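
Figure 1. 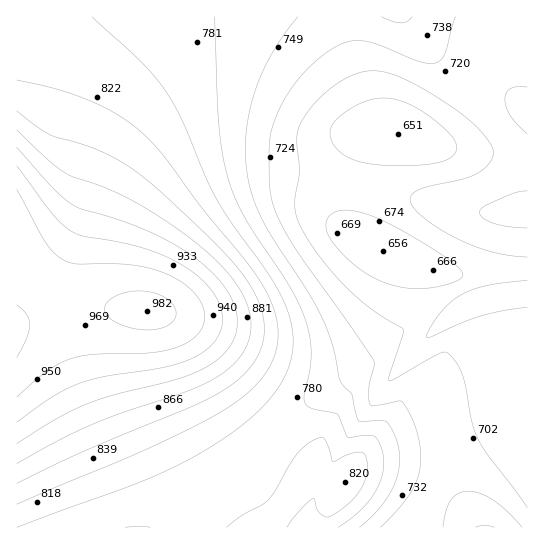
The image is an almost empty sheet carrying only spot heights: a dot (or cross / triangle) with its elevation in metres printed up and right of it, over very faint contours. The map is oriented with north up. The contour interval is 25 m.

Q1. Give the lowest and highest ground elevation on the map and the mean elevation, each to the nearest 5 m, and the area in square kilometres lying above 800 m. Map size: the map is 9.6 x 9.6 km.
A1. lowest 650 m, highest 980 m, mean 785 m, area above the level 36.4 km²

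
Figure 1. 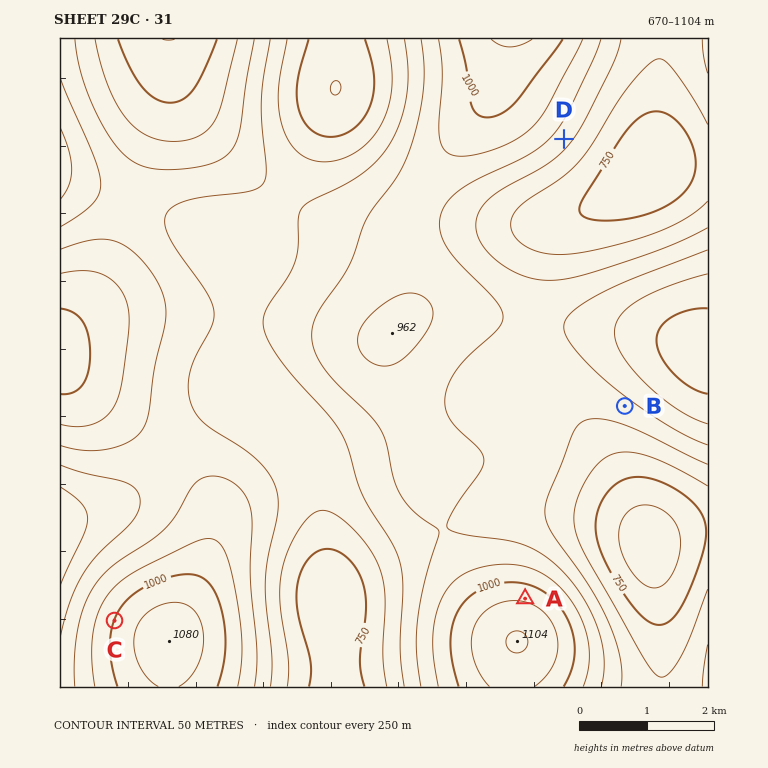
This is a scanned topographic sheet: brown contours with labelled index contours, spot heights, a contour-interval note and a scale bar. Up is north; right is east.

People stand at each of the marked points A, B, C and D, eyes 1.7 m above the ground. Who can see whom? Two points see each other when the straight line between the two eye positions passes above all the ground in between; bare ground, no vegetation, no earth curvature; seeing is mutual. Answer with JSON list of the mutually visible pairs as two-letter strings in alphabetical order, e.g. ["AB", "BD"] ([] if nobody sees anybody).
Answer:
["AB", "AD"]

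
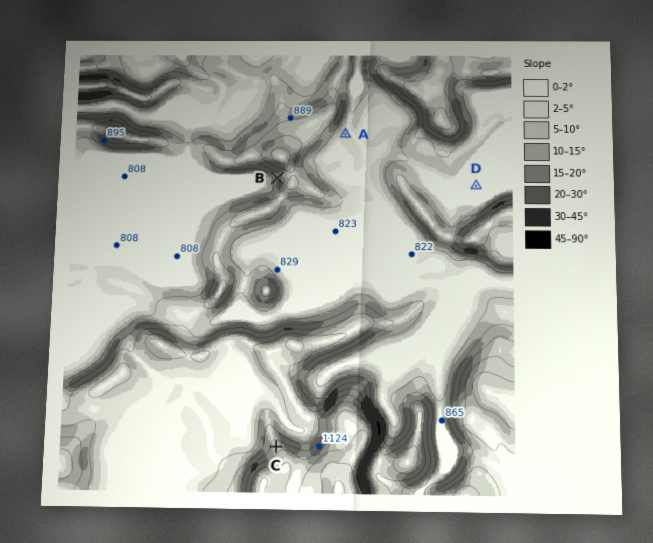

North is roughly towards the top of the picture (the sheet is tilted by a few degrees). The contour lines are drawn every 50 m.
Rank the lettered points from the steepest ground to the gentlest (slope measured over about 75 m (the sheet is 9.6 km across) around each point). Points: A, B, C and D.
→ B C A D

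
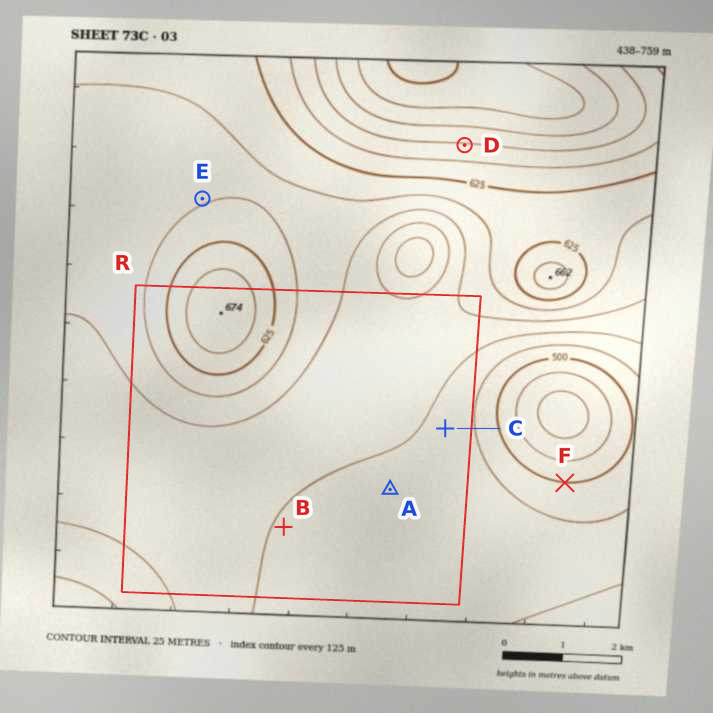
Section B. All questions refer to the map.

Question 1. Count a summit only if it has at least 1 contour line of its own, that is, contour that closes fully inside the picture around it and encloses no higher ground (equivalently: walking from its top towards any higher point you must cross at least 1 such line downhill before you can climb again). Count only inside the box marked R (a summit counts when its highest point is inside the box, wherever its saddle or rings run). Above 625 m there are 1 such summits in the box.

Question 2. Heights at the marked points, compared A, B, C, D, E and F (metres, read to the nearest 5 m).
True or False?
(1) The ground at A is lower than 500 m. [False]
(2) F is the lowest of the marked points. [True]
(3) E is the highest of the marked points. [False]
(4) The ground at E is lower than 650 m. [True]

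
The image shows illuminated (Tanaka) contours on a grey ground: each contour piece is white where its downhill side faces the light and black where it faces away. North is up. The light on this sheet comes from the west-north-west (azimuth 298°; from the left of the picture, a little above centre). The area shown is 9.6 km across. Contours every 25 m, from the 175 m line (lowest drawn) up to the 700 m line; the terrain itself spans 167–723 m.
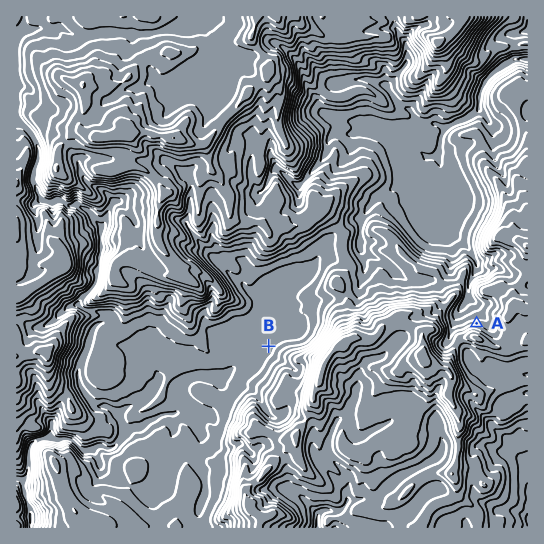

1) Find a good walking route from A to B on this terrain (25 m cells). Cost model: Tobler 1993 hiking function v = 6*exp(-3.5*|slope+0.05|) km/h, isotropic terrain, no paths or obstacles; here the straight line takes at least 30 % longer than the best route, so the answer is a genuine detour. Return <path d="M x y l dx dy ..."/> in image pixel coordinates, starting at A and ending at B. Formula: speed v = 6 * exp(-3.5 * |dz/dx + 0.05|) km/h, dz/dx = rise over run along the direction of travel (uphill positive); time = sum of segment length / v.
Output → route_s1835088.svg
<path d="M477 323l-8 0-6 3-9 0-3-1-2-4-3-3-4-8-3-1-4-4-2-2-48 0-8 4-8 0-7 4-12 0-3-1-12 0-2 1-4 4-6 11-5 5-1 3-3 3-11 5-26 0-8 4"/>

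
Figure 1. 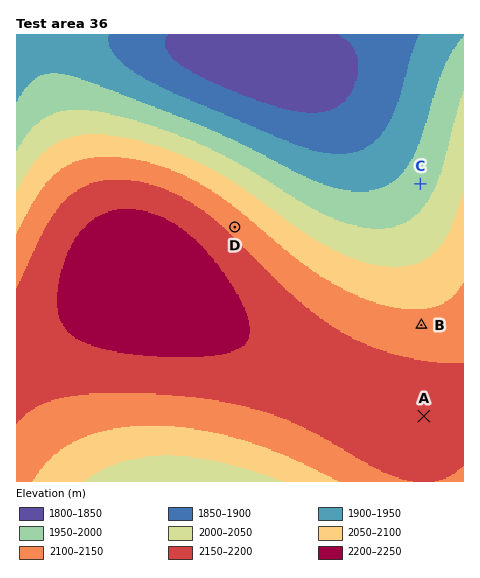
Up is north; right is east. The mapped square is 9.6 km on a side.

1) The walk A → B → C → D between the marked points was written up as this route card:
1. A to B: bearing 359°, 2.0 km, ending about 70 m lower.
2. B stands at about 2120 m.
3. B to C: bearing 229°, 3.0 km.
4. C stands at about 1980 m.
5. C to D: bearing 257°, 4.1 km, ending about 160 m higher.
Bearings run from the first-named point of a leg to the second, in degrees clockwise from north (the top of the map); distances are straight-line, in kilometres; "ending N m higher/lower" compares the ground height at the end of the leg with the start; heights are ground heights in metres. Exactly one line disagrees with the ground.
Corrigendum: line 3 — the bearing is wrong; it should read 0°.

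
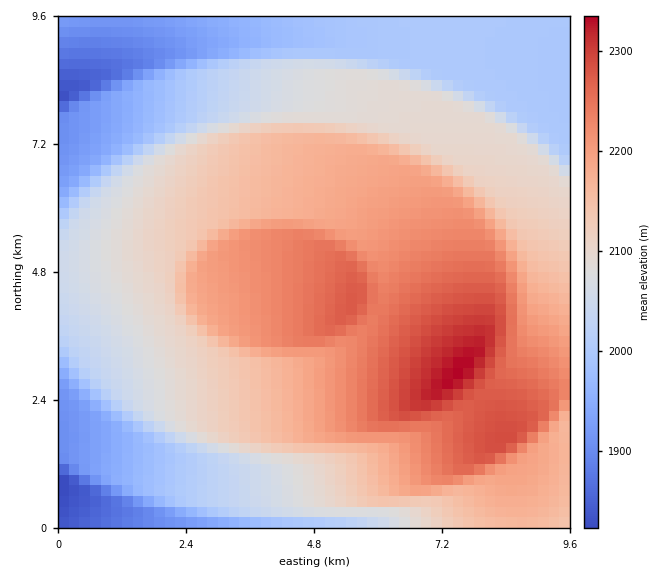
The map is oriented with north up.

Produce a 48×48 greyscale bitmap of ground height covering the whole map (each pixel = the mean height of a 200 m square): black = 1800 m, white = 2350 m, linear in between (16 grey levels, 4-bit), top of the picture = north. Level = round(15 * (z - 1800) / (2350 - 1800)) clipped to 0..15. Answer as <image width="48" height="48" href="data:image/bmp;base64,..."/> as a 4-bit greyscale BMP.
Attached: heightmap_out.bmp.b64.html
<image width="48" height="48" href="data:image/bmp;base64,Qk32BAAAAAAAAHYAAAAoAAAAMAAAADAAAAABAAQAAAAAAIAEAAATCwAAEwsAABAAAAAAAAAAAAAAABEREQAiIiIAMzMzAERERABVVVUAZmZmAHd3dwCIiIgAmZmZAKqqqgC7u7sAzMzMAN3d3QDu7u4A////ABESIiIzMzRERVVVVmZmZ3eIiZmaqqqqqRERIiIzNEVWZmd3d3eIh4iIiZmqqqqqqhERIiNFVWZmZ3d3iIiJmZmZmZqqqqqqqhESI0VVVmZmZ3d3iIiZmqq7uqqqqrqqqhEjREVVVmZmZ3d3iIiZmqq7vMy7u7u6qiM0REVVVWZmZ3d3iIiZmqq7zM3cu7u6qjM0REVVVWZmd3eIiImZmqu7zM3d3Lu7qjM0REVVVmd3iImZmaqqqqu7zM3d3dy7qjM0REVWZ3iJmZqqqru7u7u8zM3d3d3LqjM0RFVneIiZmZqqq7u8zMzMzM3d3d3cujM0RWZ3iIiZmZqqq7u8zN3d3d3d3d3dyjNEVnd3iIiZmZqqq7u8zN3u7t3d3d3dyzNFZnd4iIiZmZqqq7u8zN3u7u7d3d3czDRWZ3d4iIiZmZqqq7u8zN3e7v7t3d3MzEVmd3d4iImZmaqqq7u8zN3e7u/u3dzMzFZmd3eIiImZmaqqq7u8zN3e7u7+3czMy2Znd3eIiImZmqu7u7u8zN3d7u7u7czMu2Znd3eIiImau7vMzMzMzM3d7u7u7czLu2Z3d3iIiJmru7vMzM3MzM3d3u7u7cy7u2d3d4iIiZq7u7zMzM3dzMzd3d7u7cu7und3d4iIiau7u7zMzM3d3Mzd3d3d3cu7qnd3eIiImau7u7zMzM3d3MzN3d3d3cuqqnd3eIiImqu7u7zMzM3d3MzM3d3d3cuqqnd3iIiImqu7u7zMzM3d3MzMzN3d3MuqqXd3iIiImau7u7zMzMzdzMzMzMzMzLqqmXd3iIiJmau7u7zMzMzMy7zMzMzMzLqZmXd3iIiJmZq7u8zMzMzLu7vMzMzMy6mZmXd3iIiJmZmqu7zMzMu7u7u7zMzMu6mZmWd3eIiJmZmaqru7u7u7u7u7u8zLupmZmVZ3eIiImZmZqqqqqqu7u7u7u7u7qZmZmFZnd4iImZmZqqqqqqq7u7u7u7u6mZmYiEVnd4iImZmZqqqqqqq7u7u7u7upmZiIiDRWZ3iIiZmZmqqqqqqru7u7u6qZiIiIiDRFVneIiZmZmqqqqqqqu7u7qpmIiIiIhzNERWd4iJmZmqqqqqqqq7uqmYiIiIiIdjM0RFZniImZmaqqqqqqqqqZiIiIiIiHZTMzREVWZ4iZmZqqqqqqqZmIiIiIiIh2VTMzRERVVmd4iJmZmZmZiIiIiIiIiHZlVTMzRERVVWZnd3iIiIiIiIiIiIiIh2ZVVSMzRERVVWZmd3d3eIiIiIiIiIiHZlVVVREjNERVVWZmd3d3eIiIiIiIiIdmVVVVVRESI0RVVWZmZ3d3d4iIiIiId2ZVVVVVVRERIiNEVWZmZ3d3d4iIiHd2ZlVVVVVVVSIiIiIjNEVWZnd3d3d3ZmZVVVVVVVVVVSIiIiIzMzRERVVVVVVVVVVVVVVVVVVVVSIiIjMzMzREREVVVVVVVVVVVVVVVVVVVTMzMzMzM0REREVVVVVVVVVVVVVVVVVVVTMzMzMzNEREREVVVVVVVVVVVVVVVVVVVQ=="/>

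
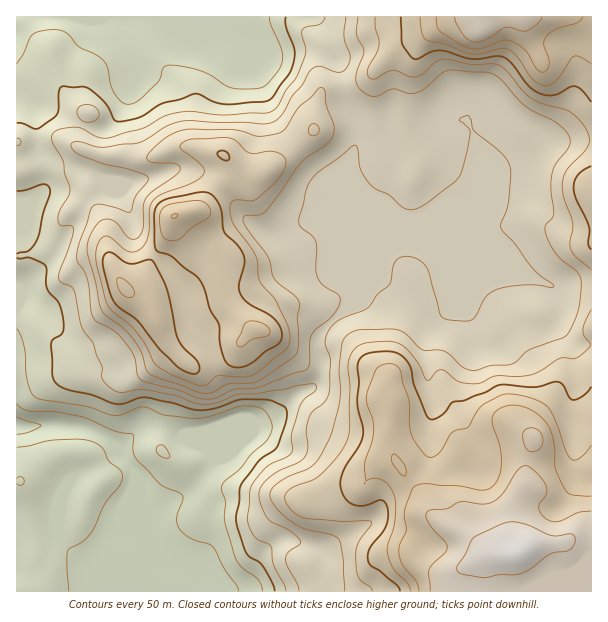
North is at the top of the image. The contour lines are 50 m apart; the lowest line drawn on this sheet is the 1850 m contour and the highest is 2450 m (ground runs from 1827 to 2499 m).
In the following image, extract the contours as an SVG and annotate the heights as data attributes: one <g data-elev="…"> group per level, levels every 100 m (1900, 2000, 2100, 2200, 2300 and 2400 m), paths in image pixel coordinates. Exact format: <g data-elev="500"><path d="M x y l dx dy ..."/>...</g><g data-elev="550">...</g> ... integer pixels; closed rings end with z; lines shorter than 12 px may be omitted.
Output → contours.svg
<g data-elev="1900"><path d="M69 591l-2-24 1-16 15-10 8-8 14-30 16-20 1-6 0-4-3-4-11-8-6-14-13-6-12-2-24 1-36 7"/><path d="M17 404l5 4 7 3 27 1 25 5 35 14 16 3 2 3-1 15 4 8 24 25 18 7 3 3 1 5-6 18 2 10 12 10 18 6 4 3 10 20 14 18 2 6"/></g><g data-elev="2000"><path d="M17 257l3 2 10-1 15 7 2 4 0 19 13 18 3 14 0 10-2 5-8 5-2 5 2 32 3 6 4 4 10 3 23 5 24 9 29-7 28 6 18 6 11 1 15-2 22-8 23-1 9 2 13 7 2 5-1 7-9 27-18 14-18 24-5 33 1 9 9 25 3 5 9 4 5 5 10 18 2 7"/><path d="M17 191l9-1 18-6 4 2 2 5-14 50-7 10-12 3"/><path d="M286 17l0 10 8 23 0 12-6 13-15 21-6 5-43 3-11-2-13-8-6 0-14 5-19 5-21 13-21 5-5-2-5-12-5-7-14-12-6-2-21-1-3 2-1 2-1 20-4 7-18 12-13-6-6 0"/></g><g data-elev="2100"><path d="M346 17l-2 21 6 19-3 11-3 3-5 1-18-5-4-1-5 3-10 17-10 10-10 18-9 8-10 2-78-3-17 4-22 15-9 3-35 4-24-5-4 0-3 2 2 6 7 5 24 9 37 9 6 3 1 3-13 18-4 15-3 0-12-4-17-4-6 2-3 4-11 35-2 12 1 6 6 8 3 8 4 32 2 7 5 4 17 10 11 12 8 12 3 18 4 6 7 3 31 7 18 8 9 1 10-1 18-9 26-2 33-14 12-3 4-4 1-24 2-7 5-7 16-13 5-7 2-8-2-6-14-8-6-7-2-9 0-28-4-6-12-9-1-5 9-36 5-9 8-7 18-13 14-11 3-1 2 5 3 20 9 15 6 4 14 7 14 12 6 2 7-2 11-6 25-19 7-7 7-23 3-21-2-4-9-8 2-2 6-3 4 5 3 11 26 21 8 10 3 11-2 27-3 12-5 12 0 4 14 16 18 25 9 8 10 7 2 3-27-2-29 4-7 3-5 5-10 18-3 4-8 2-17-1-5-2-3-4-11-40-3-8-10-8-12-1-5 1-4 3-5 23-12 9-9 13-6 5-22 8-9 7-5 9-2 7 6 18-2 32-3 9-13 10-4 6-3 12 2 17-2 9-7 7-20 9-9 6-8 8-3 7 2 12 7 15 23 12 9 9-1 5-11 7-2 6 1 8 10 16 2 9"/></g><g data-elev="2200"><path d="M195 384l11 1 12-9 25 1 11-2 31-25 5-9-1-9-3-11-10-21-16-19-4-24-23-33-3-15 1-6 3-3 18 1 8-4 21-21 4-9 0-8-3-4-9-4-18 3-6-1-13-12-8-3-36 1-7 2-4 3 0 5 21 16 2 5 0 3-3 4-7 5-30 11-11 7-3 9-2 27-2 7-5 5-7 4-6-1-17-13-6-2-6 5-3 10 1 16 8 32 4 9 27 24 10 13 10 20 15 10z"/><path d="M591 310l-6 11-2 9 1 6 6 8-1 4-13 10-16 0-21 14-12 4-30 0-17 7-10 1-12-3-12-10-5-1-4 1-9 10-3-3-5-12-7-10-8-8-7-5-11-2-19 2-8 2-6 5-4 7-2 8 2 21 0 40-4 17-8 13-17 18-9 6-21 8-5 6-1 4 2 6 5 6 5 5 8 3 36 3 30 0 0 4-14 20-1 13 1 12 2 8 3 3 8 6 2 4"/><path d="M311 135l4 0 4-3 0-4-4-4-4 1-2 3 0 4z"/><path d="M375 17l0 10 4 17-2 9-9 16 0 6 3 4 4 0 12-7 6-2 17 7 7 0 6-3 13-12 7-3 28 5 24 0 11 6 16 20 9 8 12 6 24 6 14 11 7 11 1 11-5 9-18 19-3 9-1 9 2 11 9 22 0 8-3 12 1 7 5 8 15 12"/></g><g data-elev="2300"><path d="M591 445l-10 12-5 3-4-1-6-8-10-29-8-15-7-5-10-4-24-4-7 2-18 9-5 6-9 16-15 5-14 21-7 4-4 0-11-12-6-11-2-9 0-24-9-32-4-4-6-1-7 1-5 2-3 5-9 24 1 8 5 15 2 10-2 12-7 23 1 16 9-2 8 2 6 5 5 9 2 9-1 16-2 11-5 15 0 9 5 13 15 17 2 7"/><path d="M240 347l3-1 9-7 15-3 3-3-1-4-5-5-6-2-7-1-5 1-9 19 0 4z"/><path d="M127 297l4 1 3-2 0-6-6-8-9-5-2 4 2 8 3 5z"/><path d="M168 240l6 1 6-2 12-12 15-9 4-6-3-6-5-4-8-2-22 4-9 3-4 8 0 12 2 9z"/><path d="M420 17l2 16 4 7 18 4 20 8 9 2 9 0 18-5 7 0 11 8 15 22 9 6 7 0 6-3 18-25 6 0 12 7"/></g><g data-elev="2400"><path d="M591 511l-13 2-20 8-6 1-6-3-5-6-2-6 7-13 0-9-10-13-6-5-5-1-7 4-15 23-11 9-10 2-21-2-14 7-18 1-3 5 1 6 6 9 12 12 2 6-2 4-16 17-1 4 2 18"/><path d="M531 452l9-3 3-8-3-9-4-3-5-1-6 2-2 5 2 12z"/><path d="M455 17l2 7 7 12 6 5 7 1 10-3 19-12 4 0 12 4 6-1 10-7 4-6"/></g>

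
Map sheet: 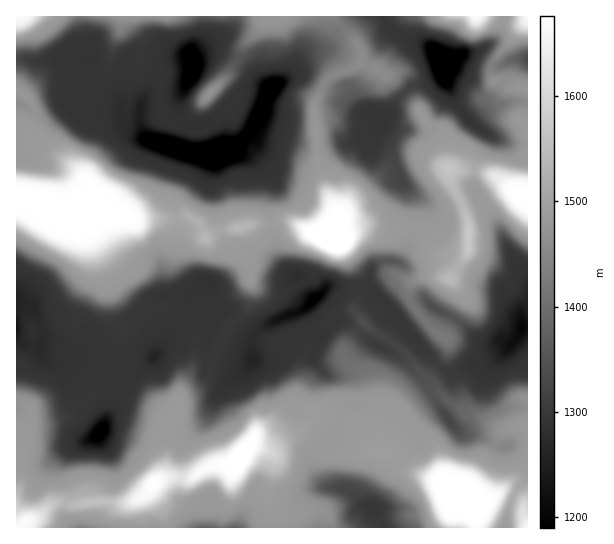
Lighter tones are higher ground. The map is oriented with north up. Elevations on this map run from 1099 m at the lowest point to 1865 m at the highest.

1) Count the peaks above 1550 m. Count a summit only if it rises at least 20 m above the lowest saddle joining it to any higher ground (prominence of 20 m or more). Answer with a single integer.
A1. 7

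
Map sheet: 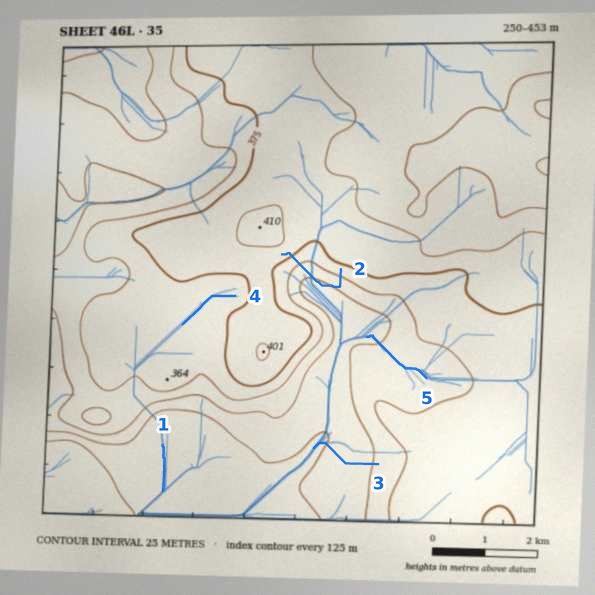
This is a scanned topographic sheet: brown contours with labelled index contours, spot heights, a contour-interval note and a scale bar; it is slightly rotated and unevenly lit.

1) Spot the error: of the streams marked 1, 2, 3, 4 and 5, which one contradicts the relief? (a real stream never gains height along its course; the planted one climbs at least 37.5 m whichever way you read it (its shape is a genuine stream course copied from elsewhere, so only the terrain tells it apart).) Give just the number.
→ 2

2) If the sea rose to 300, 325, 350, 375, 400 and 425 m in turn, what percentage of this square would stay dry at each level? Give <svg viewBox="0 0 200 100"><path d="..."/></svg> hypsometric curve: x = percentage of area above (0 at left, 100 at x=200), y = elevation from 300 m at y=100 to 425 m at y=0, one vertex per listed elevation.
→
<svg viewBox="0 0 200 100"><path d="M181 100l-26-20-34-20-48-20-37-20-26-20"/></svg>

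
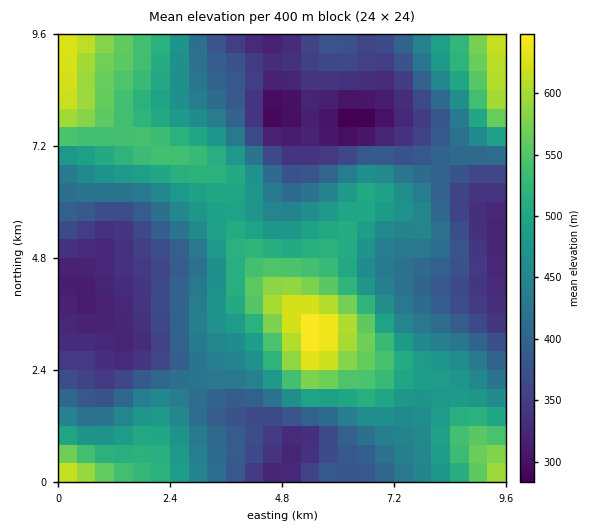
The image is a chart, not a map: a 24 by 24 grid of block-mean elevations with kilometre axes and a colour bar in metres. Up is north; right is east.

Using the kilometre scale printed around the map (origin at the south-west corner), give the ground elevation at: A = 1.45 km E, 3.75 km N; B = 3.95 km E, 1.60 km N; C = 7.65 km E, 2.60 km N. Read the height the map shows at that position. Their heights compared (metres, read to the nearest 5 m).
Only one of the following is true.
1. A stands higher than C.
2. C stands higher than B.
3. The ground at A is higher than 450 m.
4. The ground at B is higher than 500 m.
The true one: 2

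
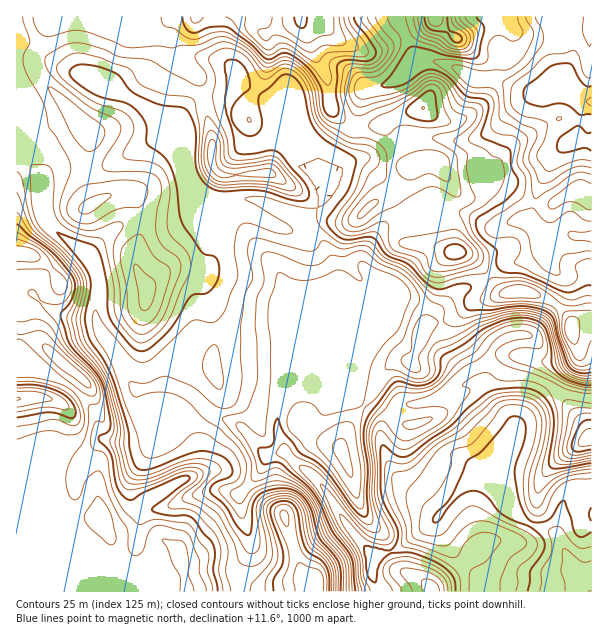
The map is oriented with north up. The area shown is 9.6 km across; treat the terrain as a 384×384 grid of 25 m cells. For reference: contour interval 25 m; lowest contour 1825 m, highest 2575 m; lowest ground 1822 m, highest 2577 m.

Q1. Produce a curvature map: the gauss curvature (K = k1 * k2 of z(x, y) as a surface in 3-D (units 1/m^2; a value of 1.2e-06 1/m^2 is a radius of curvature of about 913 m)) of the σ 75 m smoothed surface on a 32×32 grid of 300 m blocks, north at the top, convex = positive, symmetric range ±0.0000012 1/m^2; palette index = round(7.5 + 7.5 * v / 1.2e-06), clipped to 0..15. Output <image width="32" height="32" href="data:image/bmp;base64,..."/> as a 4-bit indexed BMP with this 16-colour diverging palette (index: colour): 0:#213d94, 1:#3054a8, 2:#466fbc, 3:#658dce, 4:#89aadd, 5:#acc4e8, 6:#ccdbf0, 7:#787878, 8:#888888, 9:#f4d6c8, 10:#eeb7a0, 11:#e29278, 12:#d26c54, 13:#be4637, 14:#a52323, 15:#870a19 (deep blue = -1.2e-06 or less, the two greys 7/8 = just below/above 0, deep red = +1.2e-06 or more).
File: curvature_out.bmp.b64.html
<image width="32" height="32" href="data:image/bmp;base64,Qk12AgAAAAAAAHYAAAAoAAAAIAAAACAAAAABAAQAAAAAAAACAAATCwAAEwsAABAAAAAAAAAAlD0hAKhUMAC8b0YAzo1lAN2qiQDoxKwA8NvMAHh4eACIiIgAyNb0AKC37gB4kuIAVGzSADdGvgAjI6UAGQqHAIh3h3iHh3eIqXeHjGh3iHd3d3d3h3h4d5qHeodXd3eHd4h4d4mHeHRXZkOHeIiXh3d3h3iIeHeHeIenmHiIZ3iHd5h2d3hm/4eHd3h3eHd3iIh3WId5dHlWl5h4d3eHl3d3d5mNZ3ZWl5mHeIh3dHh4d4iYhmiJdXeIZ3iId3Z5eHZ1eId3d3h4iJl4d3iIjniIeXeHdohpd3Voinh4qHiIpWeIh3h3d3h2eWdnipZViGjmh4eIiId4iHiWh2d3RHiIdnd3iHiHeHdot3h3co94eId3eHd4eId3d2d3eIh4eHiHiHh3d3d3d4iWd5rt+IY4h5l3d3iIeIeHd3ZokCeHuHh4iId4h3h3iWZ3i6V3h8doeId4iHd4d4mIhjd4l5h3iIeHeHiHh3l3aMhoeHh4Z3eHh4d3h3Z3eXeYeHd3WmmId4d4d4h2uGeHWJiHh3iJh3d4h3h3V4h3iHd4aHh4d3iIh1h4eWiHd4h3iHeJeHd4eHaXach4h3iIiIeIeHh3eHd3ubdHd3hniHd3iIeHeIh3iGd3d2eHiHd3eHeHh3h4d4hniIdtR3aneneHh4h4h3eHaHeIhpl3qmhoiHaHiIh4eJeEjGeJaXmJV4iId4iId3d5pohWenhzdHiIiId3eId2eYpnh4h0ZvaHhnd4d3iHeXVoaYd4h3xneIiI"/>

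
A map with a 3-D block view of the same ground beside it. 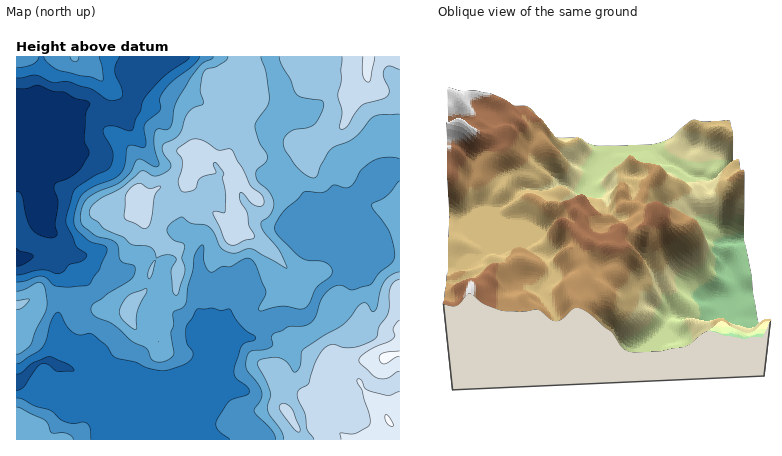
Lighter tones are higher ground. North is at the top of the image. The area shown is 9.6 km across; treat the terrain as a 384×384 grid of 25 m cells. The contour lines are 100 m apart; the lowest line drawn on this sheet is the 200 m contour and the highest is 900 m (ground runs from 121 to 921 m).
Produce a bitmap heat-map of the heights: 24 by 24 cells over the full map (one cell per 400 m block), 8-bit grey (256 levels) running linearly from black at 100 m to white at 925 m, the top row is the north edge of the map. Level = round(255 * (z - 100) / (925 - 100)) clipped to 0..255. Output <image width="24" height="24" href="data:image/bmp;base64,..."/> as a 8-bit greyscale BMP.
<image width="24" height="24" href="data:image/bmp;base64,Qk12BgAAAAAAADYEAAAoAAAAGAAAABgAAAABAAgAAAAAAEACAAATCwAAEwsAAAABAAAAAAAAAAAAAAEBAQACAgIAAwMDAAQEBAAFBQUABgYGAAcHBwAICAgACQkJAAoKCgALCwsADAwMAA0NDQAODg4ADw8PABAQEAAREREAEhISABMTEwAUFBQAFRUVABYWFgAXFxcAGBgYABkZGQAaGhoAGxsbABwcHAAdHR0AHh4eAB8fHwAgICAAISEhACIiIgAjIyMAJCQkACUlJQAmJiYAJycnACgoKAApKSkAKioqACsrKwAsLCwALS0tAC4uLgAvLy8AMDAwADExMQAyMjIAMzMzADQ0NAA1NTUANjY2ADc3NwA4ODgAOTk5ADo6OgA7OzsAPDw8AD09PQA+Pj4APz8/AEBAQABBQUEAQkJCAENDQwBEREQARUVFAEZGRgBHR0cASEhIAElJSQBKSkoAS0tLAExMTABNTU0ATk5OAE9PTwBQUFAAUVFRAFJSUgBTU1MAVFRUAFVVVQBWVlYAV1dXAFhYWABZWVkAWlpaAFtbWwBcXFwAXV1dAF5eXgBfX18AYGBgAGFhYQBiYmIAY2NjAGRkZABlZWUAZmZmAGdnZwBoaGgAaWlpAGpqagBra2sAbGxsAG1tbQBubm4Ab29vAHBwcABxcXEAcnJyAHNzcwB0dHQAdXV1AHZ2dgB3d3cAeHh4AHl5eQB6enoAe3t7AHx8fAB9fX0Afn5+AH9/fwCAgIAAgYGBAIKCggCDg4MAhISEAIWFhQCGhoYAh4eHAIiIiACJiYkAioqKAIuLiwCMjIwAjY2NAI6OjgCPj48AkJCQAJGRkQCSkpIAk5OTAJSUlACVlZUAlpaWAJeXlwCYmJgAmZmZAJqamgCbm5sAnJycAJ2dnQCenp4An5+fAKCgoAChoaEAoqKiAKOjowCkpKQApaWlAKampgCnp6cAqKioAKmpqQCqqqoAq6urAKysrACtra0Arq6uAK+vrwCwsLAAsbGxALKysgCzs7MAtLS0ALW1tQC2trYAt7e3ALi4uAC5ubkAurq6ALu7uwC8vLwAvb29AL6+vgC/v78AwMDAAMHBwQDCwsIAw8PDAMTExADFxcUAxsbGAMfHxwDIyMgAycnJAMrKygDLy8sAzMzMAM3NzQDOzs4Az8/PANDQ0ADR0dEA0tLSANPT0wDU1NQA1dXVANbW1gDX19cA2NjYANnZ2QDa2toA29vbANzc3ADd3d0A3t7eAN/f3wDg4OAA4eHhAOLi4gDj4+MA5OTkAOXl5QDm5uYA5+fnAOjo6ADp6ekA6urqAOvr6wDs7OwA7e3tAO7u7gDv7+8A8PDwAPHx8QDy8vIA8/PzAPT09AD19fUA9vb2APf39wD4+PgA+fn5APr6+gD7+/sA/Pz8AP39/QD+/v4A////AH5+eXBgTkRDQ0NERlZlYmyVt7/S1dnj8IB0YFVWS0NFRURDRVZxcoiwucbNx8/l8l5TU1BMREVHR0VDQ0pdaImxuMnFxtPi4TxKSUlFSklISUpEQ0dTZY+qq8DKy9bW1kZBP0FJTVBVYWNVRkZYfqCmm7bKz9fm5nRVSUxMV2NthIdqTkVOdIWNk6m8wczn9IBtVVZaY3OMkoNiSUVJW2yAho+ira6714Z6W2hte5KahoBoUUxWbXBvc3yOmKOqzJiIamt0g5agkIh8Y2ZjcXx+gXqKjJebwHeBYV5jcX+TlJKKcHduaHuIkIN7fn6NujhHP0RRYmyBmJaXd3t3boOTlot/d3d6kh4jLDZDW3uKl5uVfIeQh5magXl3d3d3eiIjJDxddI6jpqCVg5m/tqeEd3d3d3d3fCAUIVKInq+7tZ+VnLLBuph6d3d3d3d4gR0QHUyOpLLOva2lsrbAuK+HeHd3d3d8hRkQIDtlhqPEu7K3s7C9vKiJf357eXd4fQ4NFCA2Smeanqi+vLi9so6BjJqKiHt3eAwKChAiM092eJu7v7y+s52OnqaWioZ9ewoJChEiNk5Zc562vbK1sZeVp62nmpCRjwgJChAlOz5Gb36eq6Owp5GQmp6stqGSlAoLCxEhLS86VXCRoqWzr5uPkpaiu7OinhERFyArQD82SmiCma6xtKaQmJ6lwsfCsjYzQ0hUVz01OE9wlaytsqOSpK+vvtHMtGRZYnJrVjw3NTdFc5OnsZuarq+xvNPQvQ=="/>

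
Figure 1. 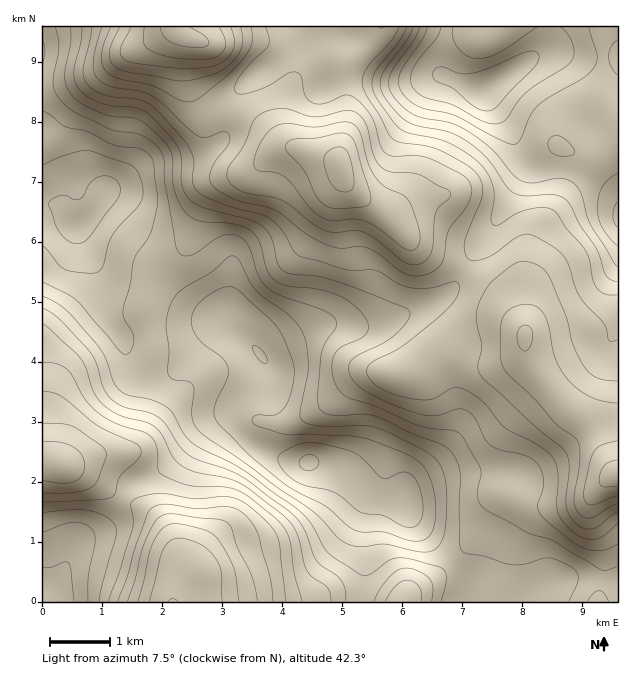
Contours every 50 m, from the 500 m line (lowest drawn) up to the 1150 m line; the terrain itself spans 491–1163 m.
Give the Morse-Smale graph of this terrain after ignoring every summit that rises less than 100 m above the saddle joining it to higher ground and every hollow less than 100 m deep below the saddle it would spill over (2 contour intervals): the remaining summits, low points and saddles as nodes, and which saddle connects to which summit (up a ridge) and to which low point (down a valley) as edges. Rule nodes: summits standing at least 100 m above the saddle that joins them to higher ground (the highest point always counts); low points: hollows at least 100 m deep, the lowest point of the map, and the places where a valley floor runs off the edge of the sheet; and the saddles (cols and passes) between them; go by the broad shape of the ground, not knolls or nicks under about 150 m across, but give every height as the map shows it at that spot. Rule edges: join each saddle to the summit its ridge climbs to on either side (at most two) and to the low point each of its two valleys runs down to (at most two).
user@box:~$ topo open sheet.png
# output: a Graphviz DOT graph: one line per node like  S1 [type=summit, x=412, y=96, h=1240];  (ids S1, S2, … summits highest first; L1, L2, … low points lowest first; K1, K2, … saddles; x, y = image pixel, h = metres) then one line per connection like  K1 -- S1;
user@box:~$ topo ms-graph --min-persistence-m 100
graph terrain {
  S1 [type=summit, x=173, y=30, h=1163];
  S2 [type=summit, x=172, y=601, h=1152];
  S3 [type=summit, x=341, y=166, h=1122];
  S4 [type=summit, x=617, y=474, h=1070];
  S5 [type=summit, x=61, y=465, h=1038];
  S6 [type=summit, x=403, y=601, h=841];
  L1 [type=low, x=308, y=462, h=491];
  L2 [type=low, x=488, y=88, h=505];
  L3 [type=low, x=80, y=226, h=532];
  L4 [type=low, x=61, y=598, h=736];
  K1 [type=saddle, x=229, y=114, h=916];
  K2 [type=saddle, x=122, y=498, h=894];
  K3 [type=saddle, x=365, y=51, h=880];
  K4 [type=saddle, x=464, y=271, h=858];
  K5 [type=saddle, x=452, y=564, h=692];
  K6 [type=saddle, x=151, y=328, h=664];
  K7 [type=saddle, x=238, y=430, h=591];
  K1 -- S1;
  K1 -- S3;
  K1 -- L1;
  K1 -- L3;
  K2 -- S2;
  K2 -- S5;
  K2 -- L1;
  K2 -- L4;
  K3 -- S3;
  K3 -- L1;
  K3 -- L2;
  K4 -- S3;
  K4 -- S4;
  K4 -- L1;
  K4 -- L2;
  K5 -- S4;
  K5 -- S6;
  K5 -- L1;
  K6 -- S5;
  K6 -- L1;
  K6 -- L3;
  K7 -- S2;
  K7 -- S4;
  K7 -- L1;
}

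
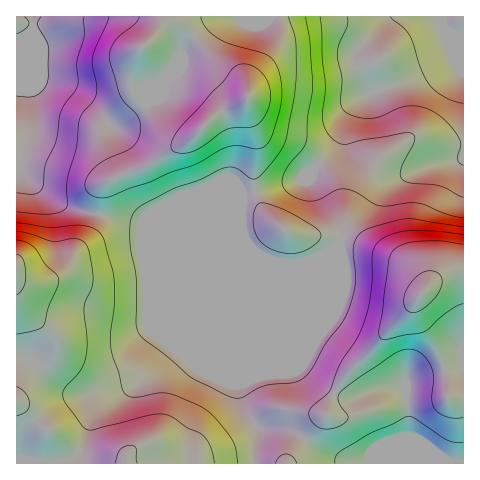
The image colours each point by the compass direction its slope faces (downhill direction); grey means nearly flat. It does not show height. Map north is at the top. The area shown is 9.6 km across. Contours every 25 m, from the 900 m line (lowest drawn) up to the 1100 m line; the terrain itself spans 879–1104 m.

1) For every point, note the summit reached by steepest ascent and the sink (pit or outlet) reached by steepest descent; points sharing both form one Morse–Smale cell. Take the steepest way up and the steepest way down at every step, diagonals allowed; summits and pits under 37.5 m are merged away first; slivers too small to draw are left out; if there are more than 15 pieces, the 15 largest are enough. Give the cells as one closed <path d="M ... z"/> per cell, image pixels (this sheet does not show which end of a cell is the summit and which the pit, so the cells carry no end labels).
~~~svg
<path d="M363 98l-16 15-10 33-31 31-18 7-44 11 0 39 7 12 18 14-40-1-86-37-44-8-7 20-15 16-15 23-20 9-17 0-9-4 1 186 237-1 5-35-17-24-3-19 30-72 73-71 8-47 9-22 0-13-9-21 0-14 3-12z"/><path d="M463 38l-10 22-44 20-42 15-8 8-6 10-3 12 0 14 9 21 0 13-9 22-8 47-73 71-30 72 3 19 17 24-4 36 196 0 2-2 11-1z"/><path d="M389 16l-225 0-1 6-6 10-21 20-6 24 0 12 5 9 13 12 20 25 12 6 11-2-43 26-40 16-7 9-2 25 44 8 86 37 36 0-14-13-7-12 0-39 58-16 31-28 6-10 5-21 6-10 12-12 11-6-12-22-3-10 0-10z"/><path d="M162 16l-128 1-3 72 1 34-9 27-2 19 13 16 25 18 17 7 22 4 3-25 7-9 40-16 17-12 25-13-10 1-12-6-20-25-13-12-5-9 0-12 6-24 21-20 6-10z"/><path d="M33 16l-17 1 0 260 9 5 17 0 13-5 11-8 7-14 19-21 7-19-23-5-17-7-25-18-13-16 2-19 9-27z"/><path d="M463 16l-73 0-4 2-28 32 0 10 13 30 5 2 21-7 56-25 11-22z"/>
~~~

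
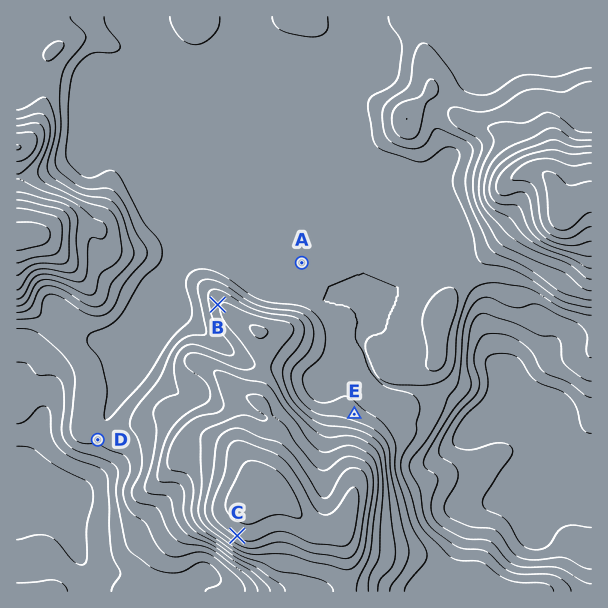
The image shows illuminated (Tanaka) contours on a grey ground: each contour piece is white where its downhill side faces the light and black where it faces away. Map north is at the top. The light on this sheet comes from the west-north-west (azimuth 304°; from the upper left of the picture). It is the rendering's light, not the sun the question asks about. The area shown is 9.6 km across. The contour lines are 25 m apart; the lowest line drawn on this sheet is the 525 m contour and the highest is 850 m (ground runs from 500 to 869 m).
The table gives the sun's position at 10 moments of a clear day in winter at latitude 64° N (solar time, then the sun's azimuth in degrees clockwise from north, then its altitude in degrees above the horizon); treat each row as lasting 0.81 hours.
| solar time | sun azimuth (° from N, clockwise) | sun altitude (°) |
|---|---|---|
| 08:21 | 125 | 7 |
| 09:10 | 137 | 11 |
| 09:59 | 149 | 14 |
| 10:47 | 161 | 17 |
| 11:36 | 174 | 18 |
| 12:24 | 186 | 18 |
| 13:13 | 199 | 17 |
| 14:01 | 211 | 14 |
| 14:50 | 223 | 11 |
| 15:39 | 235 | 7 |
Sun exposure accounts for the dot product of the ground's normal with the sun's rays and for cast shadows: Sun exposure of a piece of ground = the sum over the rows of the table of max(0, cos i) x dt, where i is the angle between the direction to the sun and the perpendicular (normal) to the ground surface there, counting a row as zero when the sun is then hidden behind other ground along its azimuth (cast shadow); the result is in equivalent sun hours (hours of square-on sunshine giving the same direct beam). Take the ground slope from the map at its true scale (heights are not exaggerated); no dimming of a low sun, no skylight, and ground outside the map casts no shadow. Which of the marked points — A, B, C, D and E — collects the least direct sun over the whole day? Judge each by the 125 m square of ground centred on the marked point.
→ E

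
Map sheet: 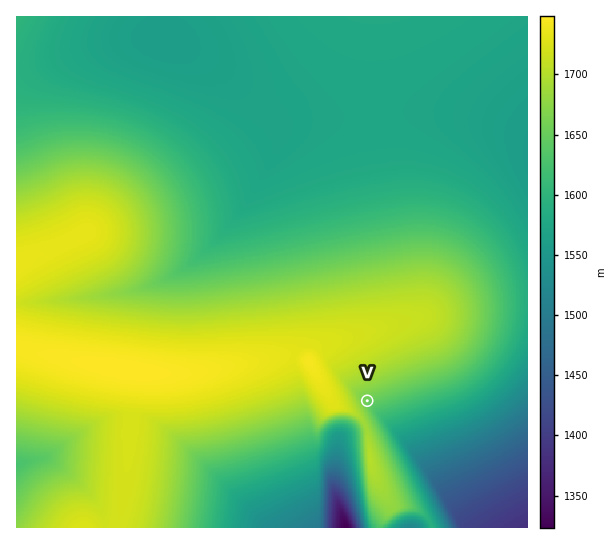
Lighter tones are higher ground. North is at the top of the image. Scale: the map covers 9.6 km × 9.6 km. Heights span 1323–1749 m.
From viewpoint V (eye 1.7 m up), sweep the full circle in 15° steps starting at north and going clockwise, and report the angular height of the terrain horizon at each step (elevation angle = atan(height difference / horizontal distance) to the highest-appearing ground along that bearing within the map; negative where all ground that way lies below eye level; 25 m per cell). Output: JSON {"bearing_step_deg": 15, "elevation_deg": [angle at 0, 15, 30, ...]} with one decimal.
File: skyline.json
{"bearing_step_deg": 15, "elevation_deg": [4.6, 3.9, 3.1, 2.0, 0.8, -0.6, -2.2, -3.7, -4.1, -4.4, -2.1, 1.2, 3.6, 5.7, 7.5, 8.8, 9.4, 9.4, 8.7, 7.5, 5.7, 4.6, 4.9, 4.9]}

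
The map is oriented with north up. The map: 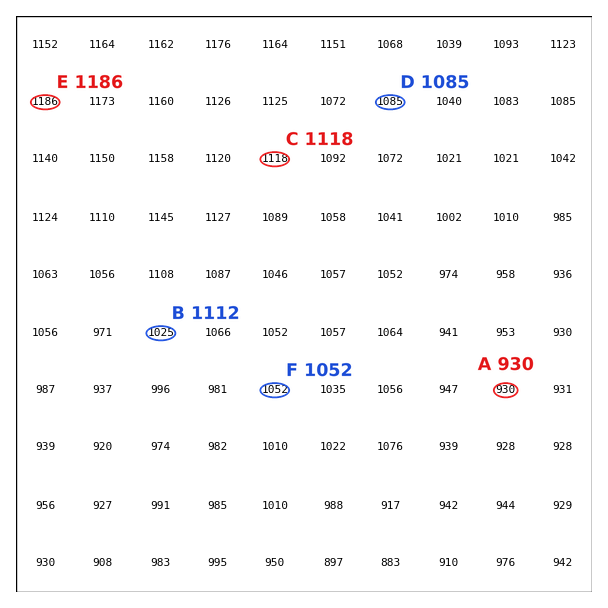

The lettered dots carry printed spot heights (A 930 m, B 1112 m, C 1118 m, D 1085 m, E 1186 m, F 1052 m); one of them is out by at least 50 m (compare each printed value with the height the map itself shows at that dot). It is B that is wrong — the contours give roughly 1025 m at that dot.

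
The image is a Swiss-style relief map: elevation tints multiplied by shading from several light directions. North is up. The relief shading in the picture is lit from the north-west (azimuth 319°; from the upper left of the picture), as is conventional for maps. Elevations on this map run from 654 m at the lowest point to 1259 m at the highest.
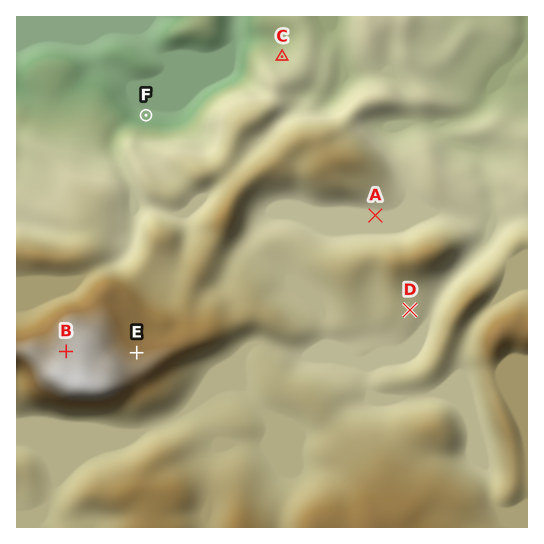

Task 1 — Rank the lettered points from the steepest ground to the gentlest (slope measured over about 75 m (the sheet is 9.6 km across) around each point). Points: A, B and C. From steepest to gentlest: C B A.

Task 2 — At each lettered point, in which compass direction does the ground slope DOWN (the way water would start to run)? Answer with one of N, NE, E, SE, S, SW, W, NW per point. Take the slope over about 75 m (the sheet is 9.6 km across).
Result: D SE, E N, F N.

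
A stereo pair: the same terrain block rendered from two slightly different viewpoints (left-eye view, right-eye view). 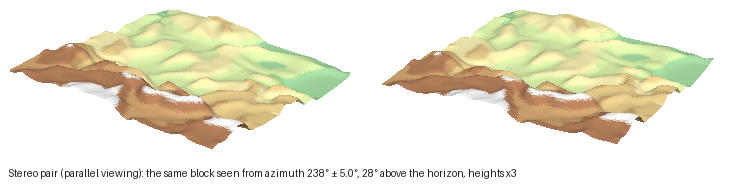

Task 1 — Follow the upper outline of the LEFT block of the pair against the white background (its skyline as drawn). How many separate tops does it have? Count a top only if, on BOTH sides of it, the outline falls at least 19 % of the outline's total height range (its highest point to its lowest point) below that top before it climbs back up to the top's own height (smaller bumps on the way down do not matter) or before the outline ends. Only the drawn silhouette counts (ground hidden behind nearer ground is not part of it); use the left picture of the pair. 1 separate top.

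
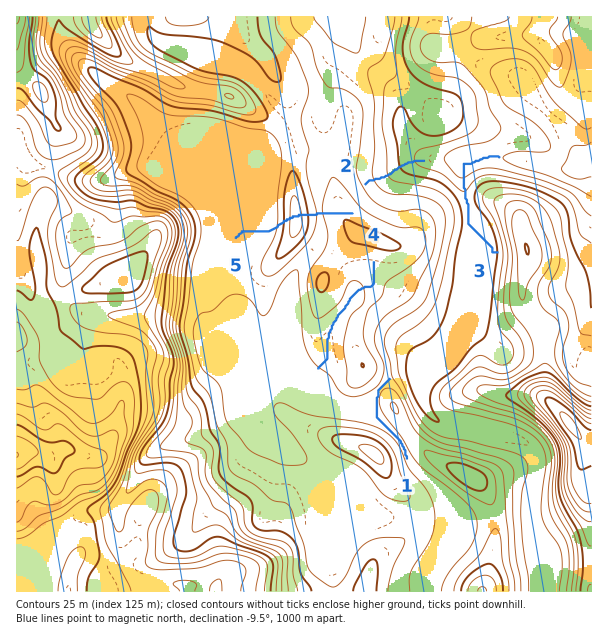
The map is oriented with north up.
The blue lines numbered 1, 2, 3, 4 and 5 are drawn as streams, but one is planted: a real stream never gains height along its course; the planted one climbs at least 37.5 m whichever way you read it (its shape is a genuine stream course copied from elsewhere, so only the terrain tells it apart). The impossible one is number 5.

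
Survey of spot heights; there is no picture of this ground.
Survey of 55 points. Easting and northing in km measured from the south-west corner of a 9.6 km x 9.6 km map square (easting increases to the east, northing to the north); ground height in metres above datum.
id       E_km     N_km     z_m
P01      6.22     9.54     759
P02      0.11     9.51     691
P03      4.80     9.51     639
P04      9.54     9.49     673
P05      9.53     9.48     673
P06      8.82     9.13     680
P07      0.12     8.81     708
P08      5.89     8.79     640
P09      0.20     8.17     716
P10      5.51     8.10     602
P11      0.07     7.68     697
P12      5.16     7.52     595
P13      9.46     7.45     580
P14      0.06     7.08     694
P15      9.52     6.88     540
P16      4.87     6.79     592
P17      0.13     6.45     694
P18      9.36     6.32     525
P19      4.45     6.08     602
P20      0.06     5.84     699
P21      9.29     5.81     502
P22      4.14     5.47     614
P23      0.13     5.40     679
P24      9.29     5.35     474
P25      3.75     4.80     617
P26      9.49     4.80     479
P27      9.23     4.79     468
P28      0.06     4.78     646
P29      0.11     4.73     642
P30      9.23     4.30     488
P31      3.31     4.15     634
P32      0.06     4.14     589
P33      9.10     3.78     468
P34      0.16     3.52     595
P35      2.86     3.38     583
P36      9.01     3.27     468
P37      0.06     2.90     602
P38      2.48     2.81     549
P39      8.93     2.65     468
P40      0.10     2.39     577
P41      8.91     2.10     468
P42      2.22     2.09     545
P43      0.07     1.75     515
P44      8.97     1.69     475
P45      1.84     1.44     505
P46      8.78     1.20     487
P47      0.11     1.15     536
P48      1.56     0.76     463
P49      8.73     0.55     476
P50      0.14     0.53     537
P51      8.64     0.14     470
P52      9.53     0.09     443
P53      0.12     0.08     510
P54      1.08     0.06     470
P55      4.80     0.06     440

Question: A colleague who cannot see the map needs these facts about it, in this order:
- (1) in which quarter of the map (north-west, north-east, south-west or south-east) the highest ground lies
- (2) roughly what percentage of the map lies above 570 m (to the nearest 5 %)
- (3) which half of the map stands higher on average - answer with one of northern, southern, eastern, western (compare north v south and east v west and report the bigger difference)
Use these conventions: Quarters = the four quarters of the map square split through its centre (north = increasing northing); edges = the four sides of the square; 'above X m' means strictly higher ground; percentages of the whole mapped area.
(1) The highest point lies in the north-east quarter of the map.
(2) Roughly 50 % of the ground is higher than 570 m.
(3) On average the northern half of the map is the higher ground.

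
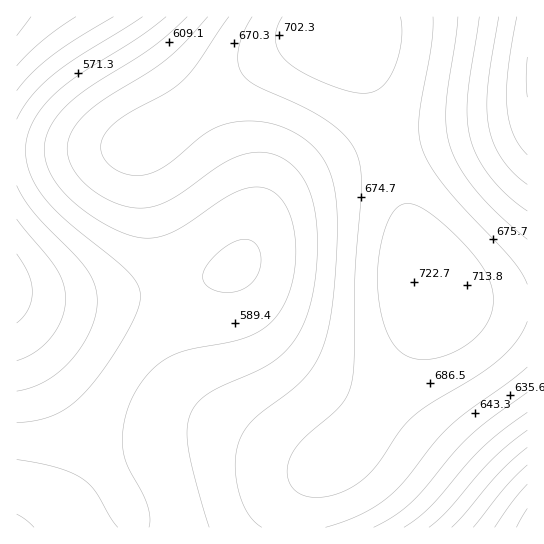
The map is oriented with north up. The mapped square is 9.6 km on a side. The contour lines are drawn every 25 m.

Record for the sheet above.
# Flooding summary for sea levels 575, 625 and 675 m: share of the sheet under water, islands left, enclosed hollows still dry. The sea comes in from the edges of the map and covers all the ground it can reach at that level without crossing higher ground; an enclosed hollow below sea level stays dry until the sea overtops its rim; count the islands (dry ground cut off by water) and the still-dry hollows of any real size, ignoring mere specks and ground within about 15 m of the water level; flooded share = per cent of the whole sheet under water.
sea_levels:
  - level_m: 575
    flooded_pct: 14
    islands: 0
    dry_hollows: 0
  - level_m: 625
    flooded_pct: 46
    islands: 0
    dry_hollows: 0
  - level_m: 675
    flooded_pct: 77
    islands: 0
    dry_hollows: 0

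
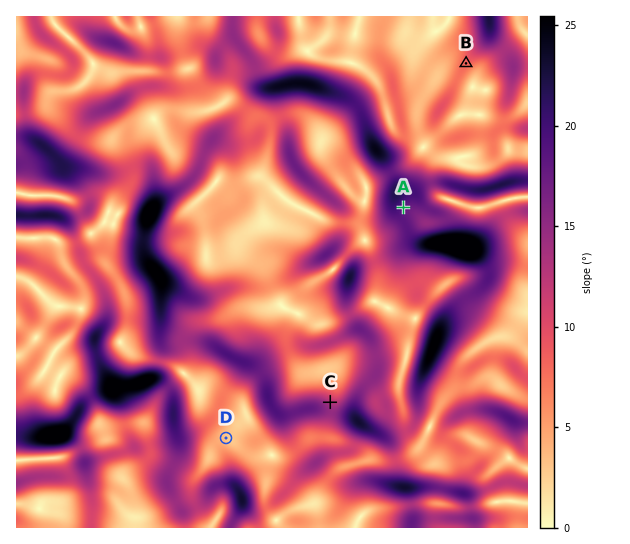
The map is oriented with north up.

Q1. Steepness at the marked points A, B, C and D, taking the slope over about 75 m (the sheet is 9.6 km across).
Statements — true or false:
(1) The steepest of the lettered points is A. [true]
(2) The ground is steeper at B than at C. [false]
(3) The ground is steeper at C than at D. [true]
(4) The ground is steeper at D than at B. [false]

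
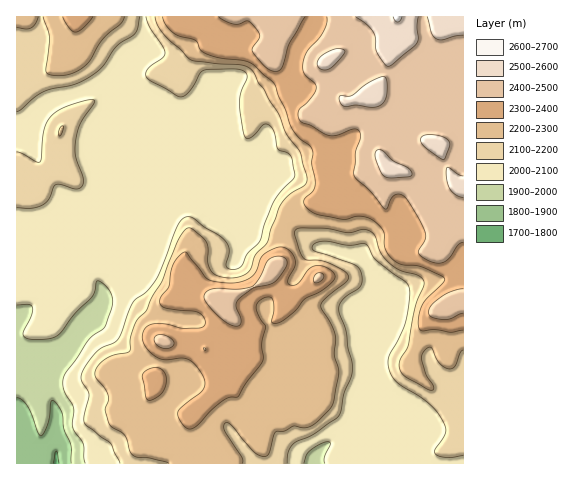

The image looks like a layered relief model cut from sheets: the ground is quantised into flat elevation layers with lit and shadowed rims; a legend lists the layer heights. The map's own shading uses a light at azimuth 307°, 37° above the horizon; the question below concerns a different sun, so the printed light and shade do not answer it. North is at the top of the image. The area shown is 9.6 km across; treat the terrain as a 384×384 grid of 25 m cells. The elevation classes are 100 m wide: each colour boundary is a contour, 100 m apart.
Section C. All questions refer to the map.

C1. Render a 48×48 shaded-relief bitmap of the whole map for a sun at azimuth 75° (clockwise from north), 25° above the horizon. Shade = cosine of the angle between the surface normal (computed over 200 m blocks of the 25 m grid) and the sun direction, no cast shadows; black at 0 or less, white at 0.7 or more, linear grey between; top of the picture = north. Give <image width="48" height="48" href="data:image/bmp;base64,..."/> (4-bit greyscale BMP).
<image width="48" height="48" href="data:image/bmp;base64,Qk32BAAAAAAAAHYAAAAoAAAAMAAAADAAAAABAAQAAAAAAIAEAAATCwAAEwsAABAAAAAAAAAAAAAAABEREQAiIiIAMzMzAERERABVVVUAZmZmAHd3dwCIiIgAmZmZAKqqqgC7u7sAzMzMAN3d3QDu7u4A////AHacgiV2RFeHd2ebu6mb7sqGeaqYiYiIiHaMgiRmQ1eHd4mry5ec3bqXiZmZmYh3iXWLciRVQ0iYiJq8yneru6qpiHeaqZl2eGR7YRREVWiZiIrMp1m7qZq6iHeaqZmFZ0N7YRRVV4iZd4rMlXvKmYm7qoebupl0VyKMciNWd3iZh3rLhq3KmXi83JiauphDaSSrUzNWZniZmHirmM2pmXed/amaqXQ2mVjJRFRERoiaqZd5q9ypmXed/amZhkNpmZu3VFQzWIiKqZhnq8ypmYeM7rqXQzarmauXZUM1iZibuZdYqry6mZiL7sqFI3u5iaqYhkM2mpiZmXVZuqvLqpiL3tuEJKyni5mZh1RGiYZWiGWLuZvMupiL7sqFNat2rZmZmGVndkIlmYi8qZvduZZ8/sqXRHl2rIiJqod4YyFJy6q6iJzcqYV9/sqYUjeGiYiJq6mHUiN6y6mGaLy6u4ae/bqZcgRmeJiIq7qGUzWJqZdEat2pq5i/7LqZggBXiZiImrqXVEVWeHU1nNyoerve26qZgwA3mpmHiauoZWQkeHVHvMuXasvMy6qphAA2iZmIiauod4YiaHZ5u7uYmpmsy7uphSNFeJmYmruoiagwJYvMuWV622Wt7d24YzRFeJmZq7uYmalABL//yUAZ7oWv/+yUEkM2iZmZq7qImqpwBd/+yTAH7+rO7blQA1RHq5mZq7qJmqmCBL3dy1Enz/7MqZYAF3VqzJqqmqmZmpmVAp3d7ZQlvv2od4UAaYZpvJq6mZmZmZmXIp3u7JQErLmGV4USeYVIu5qqmZmZmZmYQ5/9uZUTmodmV4U0iWRJu4maqpmZmZmZdr7JmZciWHZmeIZGmVRquomaupmZmZmZmaqZmZhBNmZ4iIdYqFWKqJmrqZqpmZmZmZmZmZljJWZ4mZZYl1eZd5qrmJzKmZmZmZmZmZmFRVRHmXVohmmnZ6qpiL7amZmZmZmZmZmGZTA3mGVniJuXeaqned7JmZmZmZmZmJl3dQBIh2VXm8uHmqqGfP6pmZmZmZmZh4h3cwJnh2VZy7hombpkjf2pmZmZmZmZhol2YhNWiGV7yoZpqalUjf2pmZmZmZmZhXqFMRRXmXaLqGaKqphUjf2pmZmZmZmZhFmUACZomYeJmHmqqZlka+25mZmZmZmZc0mUAEd4mYeJiImZmaqGac3KmZmZmJmZc0mDAWh3iYiJmJmZmbupiJvLqZmYZ6qZcjhyBHh2eIebqZmZmbu5mZmaupl1R7ypczdRN4dmiXesuYmZmaqpiZqZmpdEWM25hCQyWHZWmYesuoipmamYiKu6mYZWec24dBADeGVYmZiKuoiamZmHeKvMqYd4iJllQwAHqWRZqpmIqpiZmZmHaKvNypiHZURERDNqunRZqphmm6mZmZmHZ6vMypl1MjVmd3eKupdnmZllm7qZmZmGV5vMuqlRA2d3d4iJqpl2iZhlnMqImZmGRpq7u8kgFoh3eJh4qqmGeIhmi8p2iJqVR5qrvNkAN4h3iZdoq6mHZ4dlfNpmdw=="/>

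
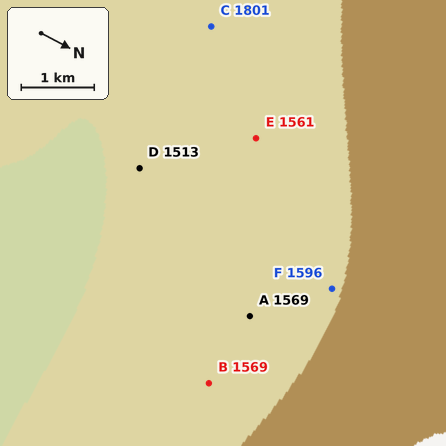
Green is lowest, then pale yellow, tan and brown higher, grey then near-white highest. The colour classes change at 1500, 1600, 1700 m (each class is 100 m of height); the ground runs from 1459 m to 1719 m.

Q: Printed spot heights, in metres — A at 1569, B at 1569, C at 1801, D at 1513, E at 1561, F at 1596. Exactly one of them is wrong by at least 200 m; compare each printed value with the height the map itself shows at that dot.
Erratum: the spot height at C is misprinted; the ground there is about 1551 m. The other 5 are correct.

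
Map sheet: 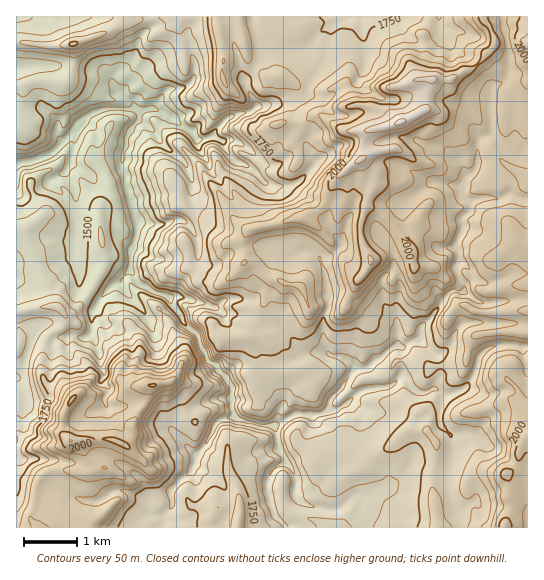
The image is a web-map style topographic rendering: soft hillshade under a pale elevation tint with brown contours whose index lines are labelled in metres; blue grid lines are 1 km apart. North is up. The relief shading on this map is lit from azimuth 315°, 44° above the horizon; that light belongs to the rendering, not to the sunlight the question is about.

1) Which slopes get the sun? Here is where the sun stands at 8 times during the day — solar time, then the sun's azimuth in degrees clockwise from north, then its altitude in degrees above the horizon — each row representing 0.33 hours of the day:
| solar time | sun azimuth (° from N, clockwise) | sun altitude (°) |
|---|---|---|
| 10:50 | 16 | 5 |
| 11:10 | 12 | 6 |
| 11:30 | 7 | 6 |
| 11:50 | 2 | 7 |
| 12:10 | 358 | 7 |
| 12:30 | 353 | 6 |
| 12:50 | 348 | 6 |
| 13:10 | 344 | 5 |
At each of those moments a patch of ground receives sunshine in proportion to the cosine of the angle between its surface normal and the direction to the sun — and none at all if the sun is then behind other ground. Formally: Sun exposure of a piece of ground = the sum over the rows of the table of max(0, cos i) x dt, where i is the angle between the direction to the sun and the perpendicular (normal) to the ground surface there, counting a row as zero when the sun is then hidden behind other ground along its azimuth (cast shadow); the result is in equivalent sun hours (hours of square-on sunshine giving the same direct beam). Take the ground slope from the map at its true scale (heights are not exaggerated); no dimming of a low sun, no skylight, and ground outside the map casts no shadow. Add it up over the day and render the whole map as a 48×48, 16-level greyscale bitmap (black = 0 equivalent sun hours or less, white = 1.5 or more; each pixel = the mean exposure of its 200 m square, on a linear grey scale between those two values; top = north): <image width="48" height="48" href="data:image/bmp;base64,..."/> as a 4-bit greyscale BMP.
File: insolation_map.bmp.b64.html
<image width="48" height="48" href="data:image/bmp;base64,Qk32BAAAAAAAAHYAAAAoAAAAMAAAADAAAAABAAQAAAAAAIAEAAATCwAAEwsAABAAAAAAAAAAAAAAABEREQAiIiIAMzMzAERERABVVVUAZmZmAHd3dwCIiIgAmZmZAKqqqgC7u7sAzMzMAN3d3QDu7u4A////AENUMzEAAAEzMhJDNmASNEQzREQ0VUVXQ3VDIzQgAAAiEiFDVhJ4ZVMzNDIjQzRHQmQyIAAQAAARREZFNRZhAAMzNDM0QREREUQiAAAAAAAEVnVWQyIhIQASMzNFQhABIlYQAAAAAAADZWJVMVMREyAAEiNERCAAIniBAAEQACQREyNEIFUBIjMiABNCNFR4UjAAAAAAA2MyAlMzVkATMiNCABEhI1i7QVQyAAAAJmIhAWMxERAkREREMQABIRIRMXtBWod4YQAAAEZ2dANFVEREVBAWMAABI3epZomXQwAAAQu2EAWERENDRlRlEAADVlZkICaHgwAAMwAAAAAAA0MSIkNEMhACNEM5cAFBEQAAAzACIQAAAAAAETZkeqhBJUEDlyV0AAAAAAAAEQAAAAABEjQyEkUjRUEXv+qCVnYgIzAAEQASEAAAARAAAAEBNhN5zutmnf/zJhABISERIQAAAAAQAQIzNAWJuYycqd6nMwAAERIREQAAAAAQAQBnZRV2d+ht2ImuoQAAAAAAAAAAAAAAAhAUUTNTNYaLzKh7cAERERAAAAAAAAAAARAAACAhABSHS4R6IEdlMhAAAAAAAAAAAEVDMwAABGdEiTFgFGECEQAAAAAAAAAAIAAAAGQiWCN5xwMQExAAAAABEiAAAAAAMTVFVImqqEBYgmIAAAAAAAADMVAAAAAAGoAAAlQ2ZFEENwAAABAAAAEkEBAAAAAAABRDETNGZEQAUgAAFFUQAnhzAAMgAAAAQxABRDJFUzQgEkdjRSMxIyAAACVAABI0IxABESIzMzEjJ3EBMwA1EAAAAFQnUANoUiRDESNEMzI1A1cxUyIAAAAAAAJJMCYwAkVUIhIiIzNCE1aJUolhAAAAAQFBAXUREmVDNmQRJDNCUiESAzI6uEEBMAEgBVIkMiIzVodDVDQ0QAAANCF3ibumEAAgMyQiIUVohqaJdEZUMREjZBRWvv/rQAAhAANCNSV4hUOYRUdVIAEUYidpdSJ4UAABAAA1QhAAEDQSUlM1EQE3Uqa4MAAXhAABEAAAACMiEiQxARFEEzR4JlmTAAICjIAAAAAAEQMyJQABABIxI1rCSTQAAAIxElgwAAAREBEjVAAAAAIgFK0yhXEAAAAgAAJjAAAAABE0EgAAAAAQAmR6IAAAAAEQAAAAAAAAABFBISIAAAAAABJTAAACYhAQAXmGQQAAARARIjQQAAAAAAAAAAACe8hiOVR5q5IAERISIjEAAAAAAAAAAAAAABVpt1RHdnhkIAESIhAAAAAAAAAAIAATAAAUNL75AAEwAAACECAAAAAAAAAAJBFxEAAkZ1iYlzAAAAABISAAAAAAAAAAAiQQFFZTV4aK3Km7xhAAIQAAAAAAAAABETIQNWVERVZGd3zezsIAEAAAAAAAAAACESQhM0REREVER8yZl0UQEEaJhyAAAAABARMjMiISREVEerdXVGRDE6qIvclBABEAEhMkQzMhNFVFeHd1MgA1NWVFZ4mFIREhEjQkQzNERGZVVWdkIQFDNA=="/>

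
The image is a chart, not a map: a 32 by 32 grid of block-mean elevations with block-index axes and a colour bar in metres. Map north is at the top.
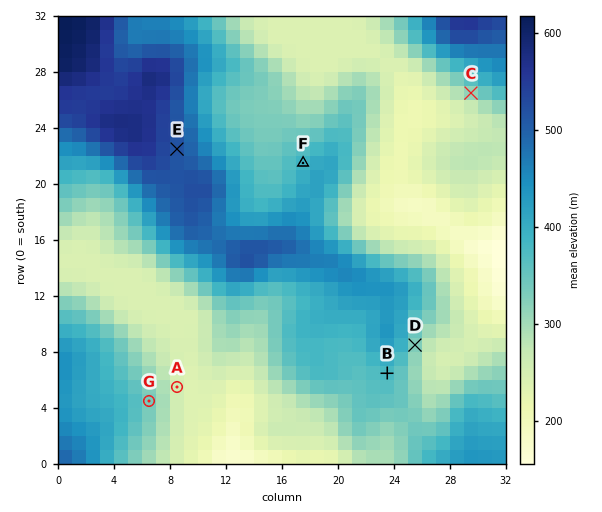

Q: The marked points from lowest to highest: A C B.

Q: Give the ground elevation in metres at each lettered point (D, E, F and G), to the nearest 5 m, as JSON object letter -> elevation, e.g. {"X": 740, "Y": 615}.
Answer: {"D": 325, "E": 515, "F": 390, "G": 335}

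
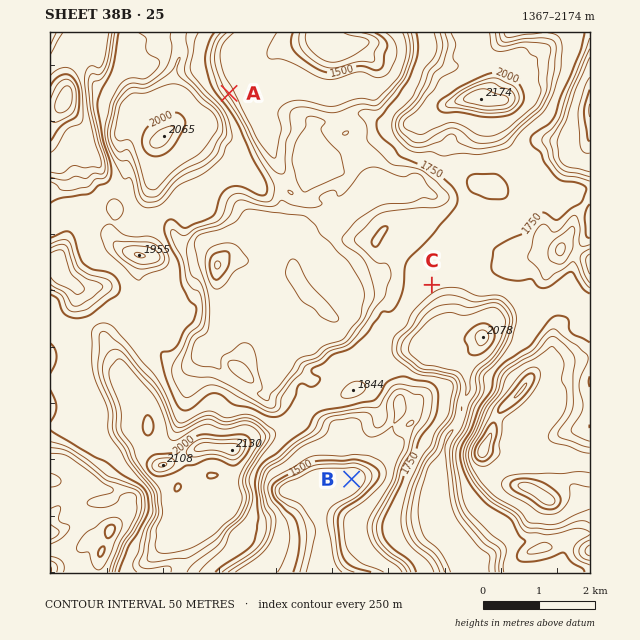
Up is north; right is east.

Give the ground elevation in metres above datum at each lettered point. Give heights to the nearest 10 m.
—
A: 1640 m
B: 1370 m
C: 1780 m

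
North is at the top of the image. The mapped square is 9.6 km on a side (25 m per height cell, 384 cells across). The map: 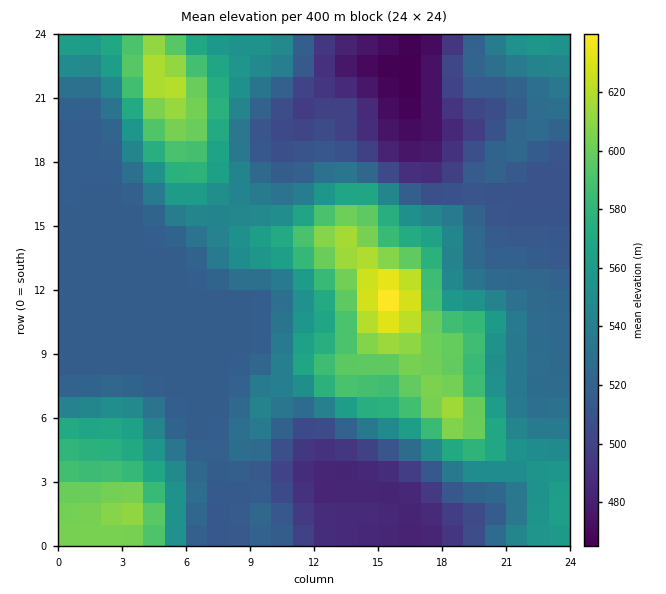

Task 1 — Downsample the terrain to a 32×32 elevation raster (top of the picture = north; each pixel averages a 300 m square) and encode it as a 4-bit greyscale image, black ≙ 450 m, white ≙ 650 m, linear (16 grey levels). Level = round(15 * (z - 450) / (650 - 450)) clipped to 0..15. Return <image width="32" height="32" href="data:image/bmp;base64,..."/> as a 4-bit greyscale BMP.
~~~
<image width="32" height="32" href="data:image/bmp;base64,Qk12AgAAAAAAAHYAAAAoAAAAIAAAACAAAAABAAQAAAAAAAACAAATCwAAEwsAABAAAAAAAAAAAAAAABEREQAiIiIAMzMzAERERABVVVUAZmZmAHd3dwCIiIgAmZmZAKqqqgC7u7sAzMzMAN3d3QDu7u4A////AMzMy6dVVVVTMzMyIzRWeIi7zMunVVVVQzMzMiM0RWiIvMzMqGVVVUMzMzIzRFVnibu7u5hlVVRDMiIjNFZmZ4iqqqmHZVVUMzIjM0Vnd3iIqqqZh1VWVUMzM0RWiZmIiKmZmHZVVmVDNEVWeauph3eZmZhlVVZ2VEVniJvMuXZmd4iHZVVWd2VomZq8zKh2ZmZmZlVVVnd3mqqqvMuYdmZVVVVVVVVneau7q8u7l3ZmVVVVVVVVVomru7vLu5d2ZlVVVVVVVVaJmrzMy7uXdmZVVVVVVVVVeJq93cu7qHZmVVVVVVVVVXiaze7LmZh2ZlVVVVVVVVV4ms7uyoh3ZmZVVVVVVVZmeKvN7sp3ZmZVVVVVVVZ3d4m73dy6dlVVVVVVVVVWeJmbzNy6qXZVVVVVVVVWZ3iJm8zLqZl2VVVVVVVVZ3d3eIm7y6iHdlVVVVVVVXiHd3d4mqqXZVVURERVVVaJmIdmZniHZUNEVVREVVVnmqmHZVVmZUMzNFVVRFVVeaqphlRFVUQyIjRWZVVVVXq7uoZURERDIiIzRWZVVVaKzMqGVEREMyESM0RWZlVWm8zKl2VDRDIhEjREVmZmZ6zdypdlRDMyERI1VVZmd3is3bqYd2QyIRESRVZmd4iJrMupiIh1MiIREjVmd4eYmazKmIiIdTMiIRI0Z4iI"/>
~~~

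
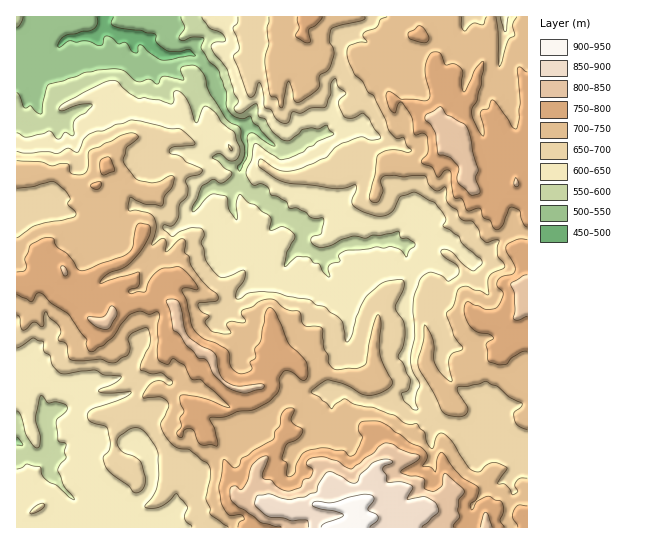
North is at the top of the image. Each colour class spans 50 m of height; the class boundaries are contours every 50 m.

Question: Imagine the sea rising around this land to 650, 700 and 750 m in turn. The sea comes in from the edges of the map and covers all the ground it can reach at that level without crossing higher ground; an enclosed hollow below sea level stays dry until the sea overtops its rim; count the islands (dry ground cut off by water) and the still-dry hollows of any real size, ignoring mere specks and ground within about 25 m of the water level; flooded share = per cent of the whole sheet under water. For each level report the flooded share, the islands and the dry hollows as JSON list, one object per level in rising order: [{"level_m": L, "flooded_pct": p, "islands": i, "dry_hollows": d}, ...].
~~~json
[{"level_m": 650, "flooded_pct": 32, "islands": 0, "dry_hollows": 0}, {"level_m": 700, "flooded_pct": 53, "islands": 0, "dry_hollows": 0}, {"level_m": 750, "flooded_pct": 78, "islands": 0, "dry_hollows": 0}]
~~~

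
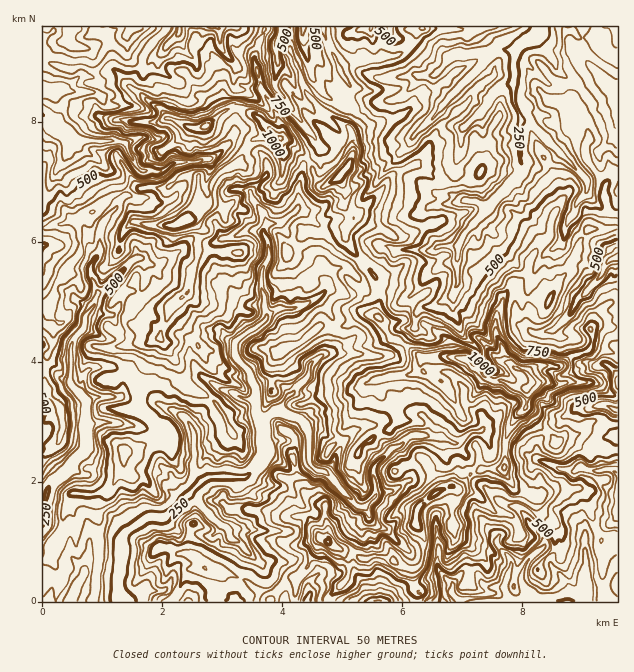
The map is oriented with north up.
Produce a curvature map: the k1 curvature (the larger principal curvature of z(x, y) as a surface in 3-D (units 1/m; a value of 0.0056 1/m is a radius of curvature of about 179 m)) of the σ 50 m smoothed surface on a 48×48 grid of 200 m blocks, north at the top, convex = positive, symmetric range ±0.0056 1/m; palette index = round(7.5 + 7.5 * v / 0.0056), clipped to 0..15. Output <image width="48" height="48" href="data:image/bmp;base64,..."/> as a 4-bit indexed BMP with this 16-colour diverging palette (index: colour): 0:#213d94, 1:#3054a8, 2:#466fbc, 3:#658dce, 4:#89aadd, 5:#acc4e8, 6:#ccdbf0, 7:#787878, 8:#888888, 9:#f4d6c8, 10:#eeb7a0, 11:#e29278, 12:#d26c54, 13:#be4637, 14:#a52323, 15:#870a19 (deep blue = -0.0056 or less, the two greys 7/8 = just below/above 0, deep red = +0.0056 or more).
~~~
<image width="48" height="48" href="data:image/bmp;base64,Qk32BAAAAAAAAHYAAAAoAAAAMAAAADAAAAABAAQAAAAAAIAEAAATCwAAEwsAABAAAAAAAAAAlD0hAKhUMAC8b0YAzo1lAN2qiQDoxKwA8NvMAHh4eACIiIgAyNb0AKC37gB4kuIAVGzSADdGvgAjI6UAGQqHAJt513iLzImpid2cjNiIeJ6pmbybeZiIypuI54uKnYiZq3q9ie6Zia2Yn6qNq7in2Jmn6HjHyqu6qYiepoyJeu2Jq42Kv5uX2KmY2YjauqqZmYh3x6v/75+fl7ubnqyH2MmZyXi+7KmYiKrLu/2Zyo6a3Km7p8uIyKyYuXmbiMinnLuHz6d5yp+a+ZeO2cqI3G2YqXiIa/yXiJqazKeYqc976Ymfe9mKuIyXqId4iMmN7cvLj5qZvb9q533ajZd6p4rKq4l+p4ztmYmYv7jJma75yOqJzJmKqHrLvarNiIiqaJmczHn7uJe/7HiOqrvLuIiYebq4jZeHh67deYv4zoe4rLr6i5qJq6h7qbiXrYqnyYrMnK3Xrdu3l8v5iYp6iNuXecqZy4qq24f8j7vqiKyZmsb2iruszJ6orbmqq4qa2InNi9i9uZmXi7j3eNyYiI2XqoiJynibuo/6eKuJvauYqofMe5qriq2Yyqu7p4msqJuHiYuYiqiIzHh/y3iKyp2ozcuYianaqejvuYmomIiI63lo+Mh4etqIqZqYmcyY6795qYu4iHd8uMmc+piJvtiK3bmXi5iux6upiqm93LnMh+/6zd//+cyMiIiHjIq9p7qbiYiZiayYfvjP3f94itp8mYeIuYzHrL25d4iId5/v/3/5iIv9nbt+7cy8yqu4rdrOqYmrveh5qvz2d4d+qKyIrJmLqKiLh5qZ67lny3fMfM+HeHq/qqzIq5qIyImbrIqpm4qs/My4eX+nnJiMubnJjZqKyouprJuXmqvMpriIiIvYismKy6p9e8mInciIm32qmIept424eIn5mdh3q4ydqq2JeNd4qpyIqIuaqZfLeYm7iayIm4y5zoyoied4m46ZiJmcq5eLm4eZuZu7m4nqjch5ebmZu5rJh4jqmdvMi4iI2YnKh4eciPmJp6q83JrJd42Xh5lri4mInIfpmIiamveHqIuYi46bupx4vtuampmIiti8qt2pmK///9qNqYqbmJ2aqIrLt4qZmOeMvGq82Xx2isytrYyXiay4eIeKz5e6mNqLiauHrZl3l8q716yHqJ2NiImJd6iZiJ6YurqIib7/+JvWl764z7y56Yiau7l4mIrYyreYmI93n+37rJzX2fyarIioirqpeZqYy8h5mPncmIiO2onoyI+omcyHiaqoesmPm7mIzfrP+rmYynrbl3/IiIuoiJqYnpetepl4h5l5vJqoja7qiqyoeXnJmquYq4mrp3h5vL7cnv+4d+24rI6qmIe7iK2XqbmKiImr3/3N+3n7n92JysmIrMmL6XvZiomZh8qqt4fPl2id6c172nqXd7uYvpjYerqZiIeImJ3Xl6maefjbyJq8u5vJjMiorJmYiIibqMt5iLeaqvi/eZ2HeJiOuM2YubmoeazLq6iYvJiqb7efiMqYiImJ3YyYnJqXiamIeojZiorJv6n7ieirzKiXiZmouot4m6d4i4i/icqsm+f4nZipuMmIipiHh4uJuLqKzKh86NmbZ/v5n4mHys7cy8uph4upqQ=="/>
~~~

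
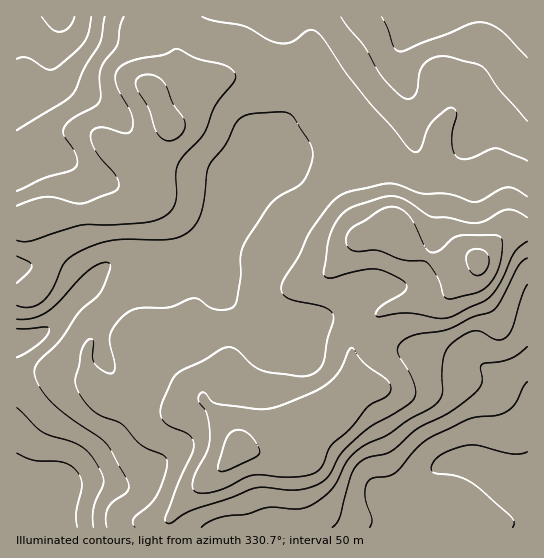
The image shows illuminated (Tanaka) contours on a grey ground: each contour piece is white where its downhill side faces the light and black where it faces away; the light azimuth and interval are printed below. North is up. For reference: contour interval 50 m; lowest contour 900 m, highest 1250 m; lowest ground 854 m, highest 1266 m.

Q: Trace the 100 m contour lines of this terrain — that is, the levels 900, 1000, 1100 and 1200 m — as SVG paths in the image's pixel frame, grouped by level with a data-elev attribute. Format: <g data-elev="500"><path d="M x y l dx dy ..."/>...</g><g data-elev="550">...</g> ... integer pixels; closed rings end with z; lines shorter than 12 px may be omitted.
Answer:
<g data-elev="900"><path d="M513 527l1-5-3-5-36-32-17-9-24-3-3-3 0-3 3-6 8-7 12-5 13-4 12 1 34 8 8 0 6-2"/><path d="M17 453l17 7 31 3 6 3 6 5 4 7 1 7-6 28 1 14"/><path d="M75 17l-6 11-10 4-8-3-9-12"/></g><g data-elev="1000"><path d="M332 527l7-9 12-41 7-14 9-5 18-4 6-3 26-22 30-15 22-16 8-7 4-6 1-7-2-11 2-3 28-5 8-5 9-7"/><path d="M17 319l14-1 14-5 12-10 22-24 11-10 12-6 5-1 3 2-1 7-9 22-21 20-19 28-22 21-4 9 1 7 4 8 12 16 18 15 29 20 8 6 21 36 2 7-2 5-14 11-6 8-1 8 1 9"/><path d="M527 121l-27-31-17-23-6-3-28-7-12 0-11 5-6 9-2 18-3 6-5 4-7-1-21-21-17-30-24-30"/><path d="M105 17l-5 26-15 24-12 27-10 8-46 28"/></g><g data-elev="1100"><path d="M17 240l6 2 8-1 51-16 31 0 36-3 10-3 8-5 6-5 3-8 0-27 2-11 6-8 20-21 11-29 20-24 1-4-1-4-4-4-6-4-27-6-21-10-14 6-25 4-15 6-6 6-2 10 3 9 13 24 2 9-1 7-3 3-4 0-18-5-8-1-6 3-2 5 1 8 5 10 20 25 2 5-1 6-5 3-30 11-8 0-18-5-10-1-12 2-18 7"/><path d="M527 197l-12-8-8-2-8 3-18 11-8 1-24-8-28-1-22-8-10-2-40 9-14 7-25 32-12 26-14 22-3 8 2 7 5 4 35 9 6 3 4 4 0 7-6 18-5 26-7 8-9 3-37-4-15-6-19-17-8-2-6 2-16 11-28 14-5 7-10 21-1 13 2 6 4 4 23 10 3 6 1 5-2 8-13 27-13 34 0 7 3 2 2-1 20-13 38-11 25-11 11-1 33 3 15-3 10-6 7-7 11-20 14-15 16-13 35-20 8-8 2-7-2-9-16-29 0-6 2-4 13-7 34-6 26-13 20-6 7-9 18-36 4-5 5-3"/></g><g data-elev="1200"><path d="M220 471l11-2 23-11 5-4 1-4-3-5-10-12-5-3-5 0-5 1-4 4-10 30 0 4z"/><path d="M446 298l7 1 24-6 6-4 7-6 7-10 4-12 1-18-2-6-7-2-34 1-8 3-12 11-5 2-4 0-5-6-15-29-8-7-9-3-13 3-26 16-5 6-3 6 0 5 3 5 4 3 6 1 18-2 25 10 20 1 5 2 11 15 5 16z"/></g>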